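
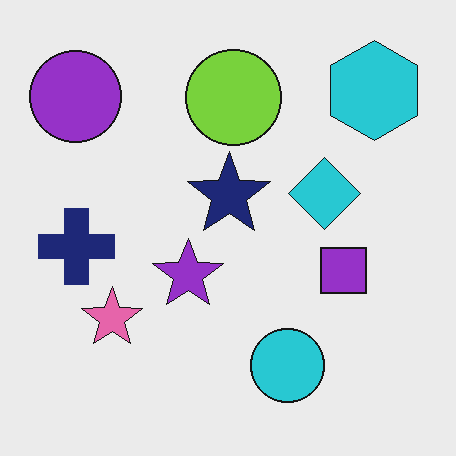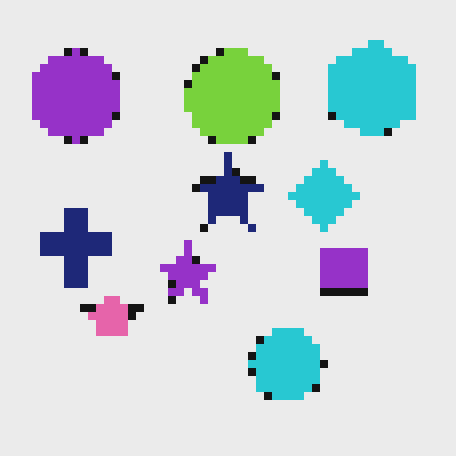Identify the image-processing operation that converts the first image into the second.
The transformation is: pixelated into visible square blocks.

Shapes are reduced to large square blocks; fine edges and outlines are lost — a downscale-then-upscale (mosaic) effect.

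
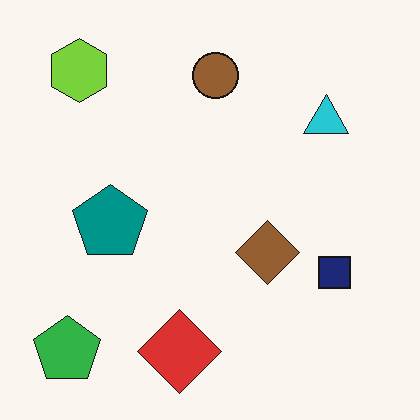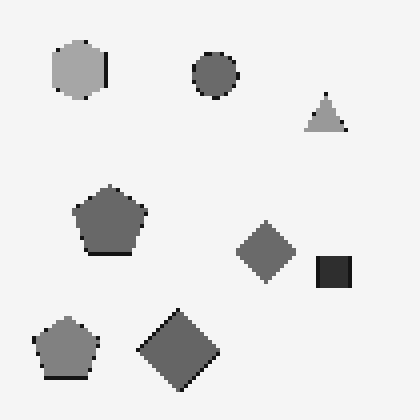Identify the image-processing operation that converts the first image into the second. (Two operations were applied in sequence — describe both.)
The transformation is: converted to grayscale, then mildly pixelated.

All color is removed — every shape is now a shade of grey. Shapes are reduced to large square blocks; fine edges and outlines are lost — a downscale-then-upscale (mosaic) effect.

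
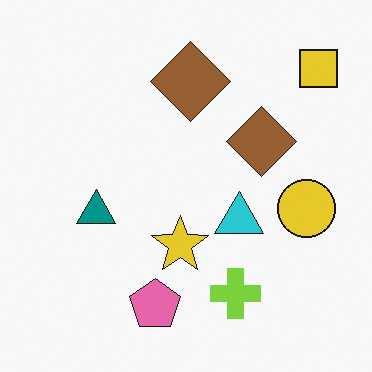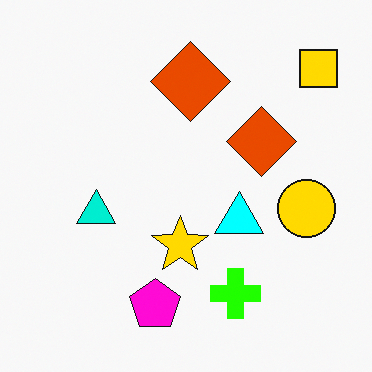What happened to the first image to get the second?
The image was made much more vivid (saturation change).

All colors are more vivid — a global saturation change.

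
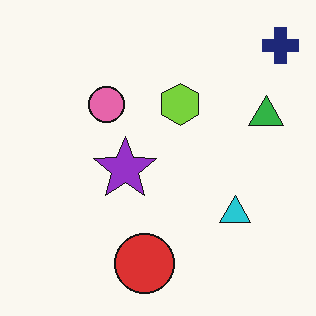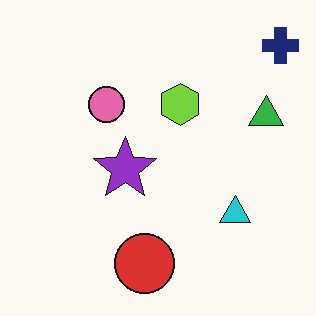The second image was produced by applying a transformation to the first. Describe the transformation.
It was given moderate JPEG compression.

Blocky 8×8 compression artifacts appear around shape edges and the flat background shows ringing — characteristic JPEG degradation.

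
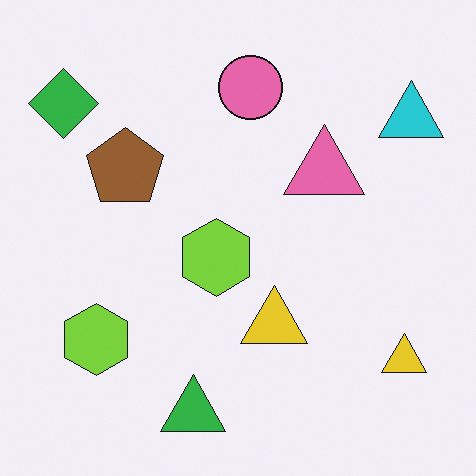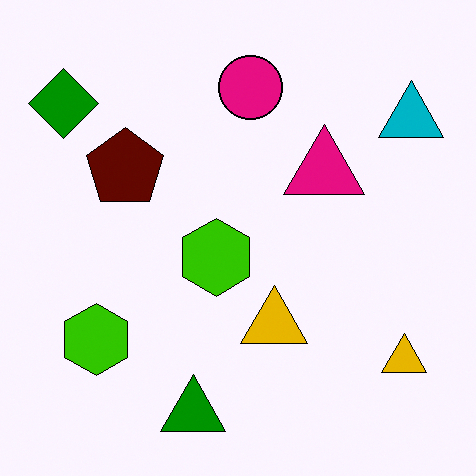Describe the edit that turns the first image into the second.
It was given much higher contrast.

Tones are pushed away from mid-grey across the whole image — a global contrast change.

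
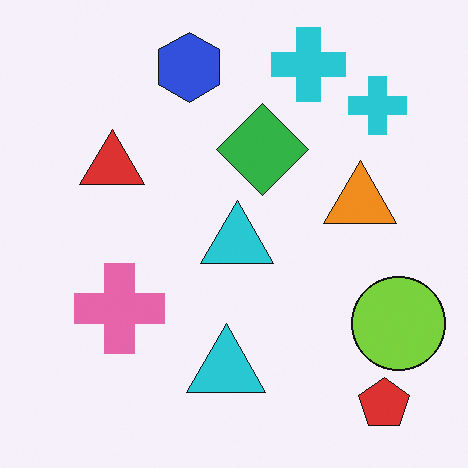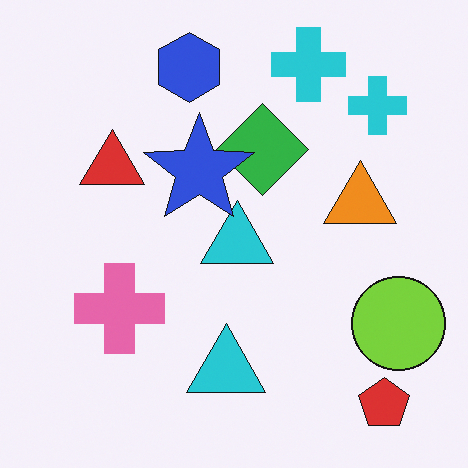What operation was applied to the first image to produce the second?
This is the original image overlaid with an additional blue star.

A blue star appears in the second image that is absent from the first.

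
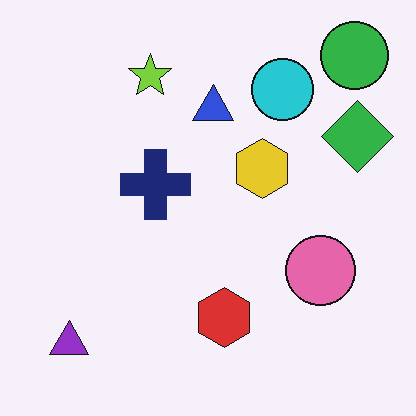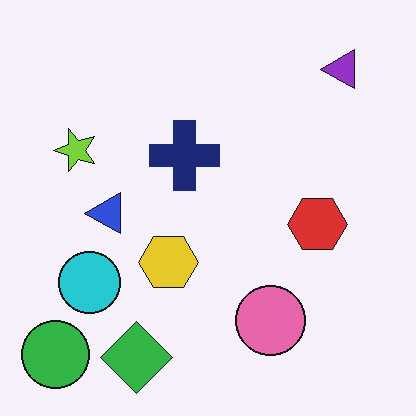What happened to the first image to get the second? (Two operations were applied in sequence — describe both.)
The second image is the first JPEG-compressed with visible artifacts, then transposed (reflected across the top-left ↔ bottom-right diagonal).

Blocky 8×8 compression artifacts appear around shape edges and the flat background shows ringing — characteristic JPEG degradation. Shapes have swapped their row and column positions — what was in the top-right is now in the bottom-left — a diagonal reflection.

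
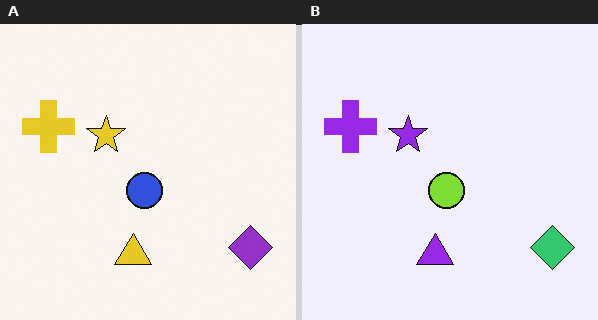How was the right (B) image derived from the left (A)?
The transformation is: hue-shifted through roughly half the color wheel.

Every shape's color has rotated by the same amount around the hue wheel — a uniform hue shift.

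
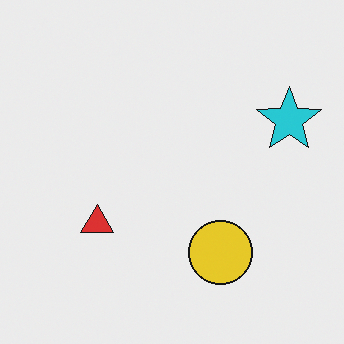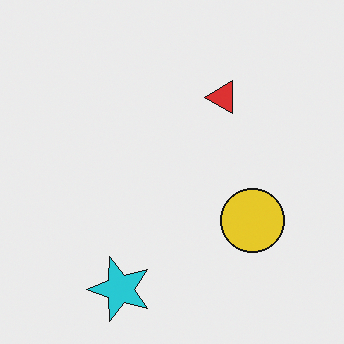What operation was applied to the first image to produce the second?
The transformation is: transposed (reflected across the top-left ↔ bottom-right diagonal).

Shapes have swapped their row and column positions — what was in the top-right is now in the bottom-left — a diagonal reflection.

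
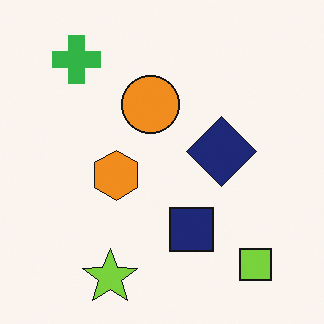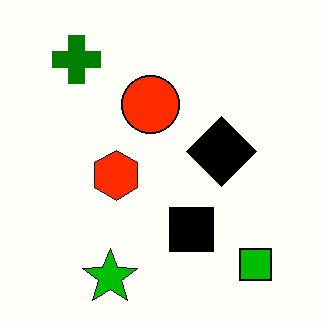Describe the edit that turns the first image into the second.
This is the original image boosted in contrast.

Tones are pushed away from mid-grey across the whole image — a global contrast change.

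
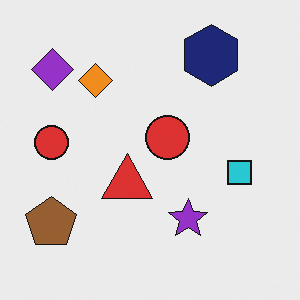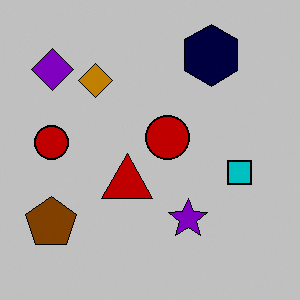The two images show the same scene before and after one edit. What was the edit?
The transformation is: heavily posterized to just a handful of flat colors.

Each flat color has snapped to a coarser quantized level — most visibly, the near-white background has dropped to a flat grey.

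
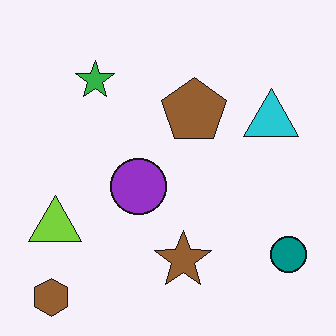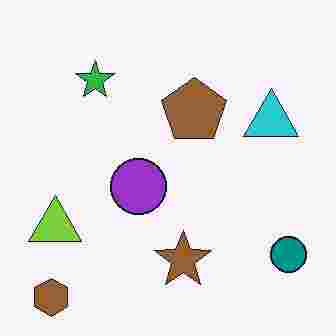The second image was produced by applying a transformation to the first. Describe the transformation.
The image was degraded with heavy JPEG compression.

Blocky 8×8 compression artifacts appear around shape edges and the flat background shows ringing — characteristic JPEG degradation.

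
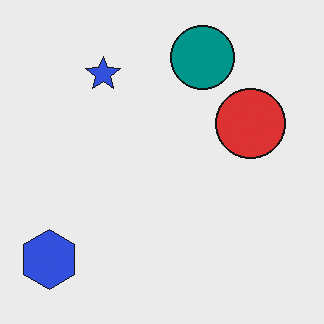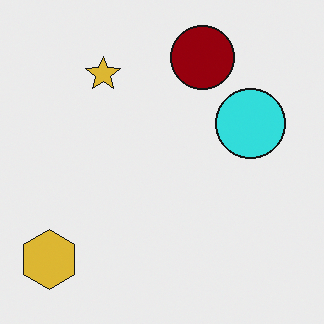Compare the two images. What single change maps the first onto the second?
The transformation is: hue-shifted through roughly half the color wheel.

Every shape's color has rotated by the same amount around the hue wheel — a uniform hue shift.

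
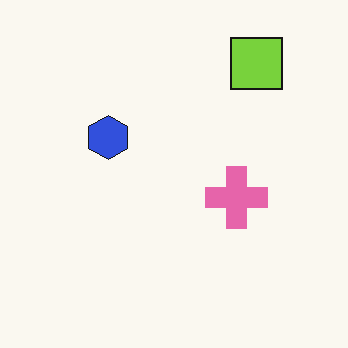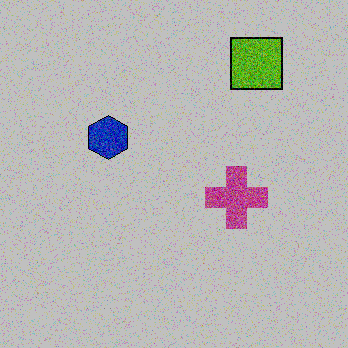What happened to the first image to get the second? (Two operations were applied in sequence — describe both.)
The image was degraded with heavy additive noise, then heavily posterized to just a handful of flat colors.

Random speckle covers the whole image, including the flat background. Each flat color has snapped to a coarser quantized level — most visibly, the near-white background has dropped to a flat grey.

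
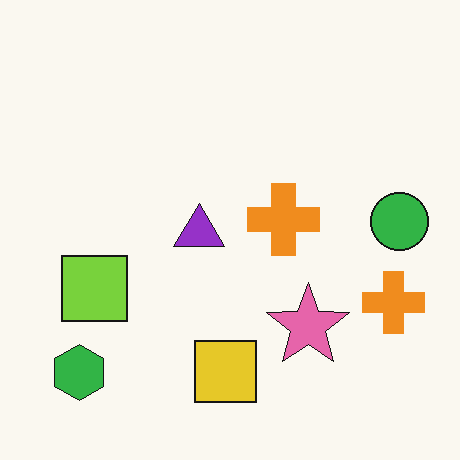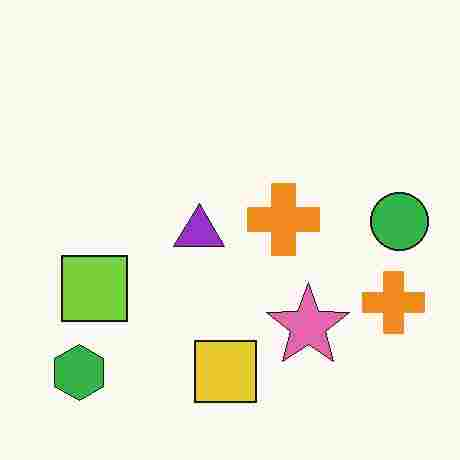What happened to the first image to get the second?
The image was heavily JPEG-compressed with obvious blocking artifacts.

Blocky 8×8 compression artifacts appear around shape edges and the flat background shows ringing — characteristic JPEG degradation.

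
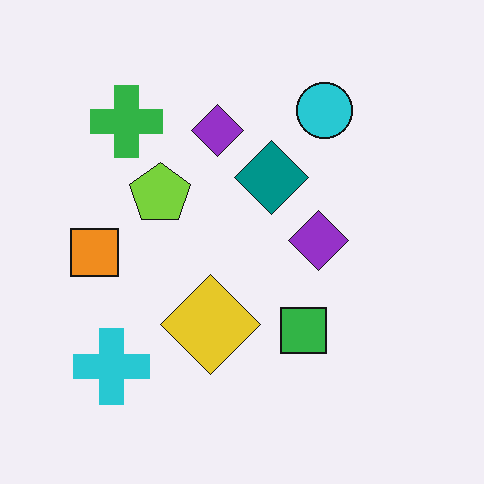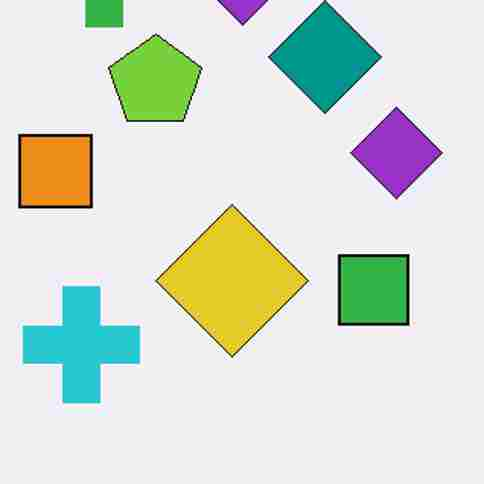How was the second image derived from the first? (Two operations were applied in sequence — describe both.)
It was cropped slightly and scaled back up, then heavily JPEG-compressed with obvious blocking artifacts.

The visible shapes are larger and the field of view is narrower; shapes near the original edges may be partly or wholly outside the frame — a crop-and-rescale. Blocky 8×8 compression artifacts appear around shape edges and the flat background shows ringing — characteristic JPEG degradation.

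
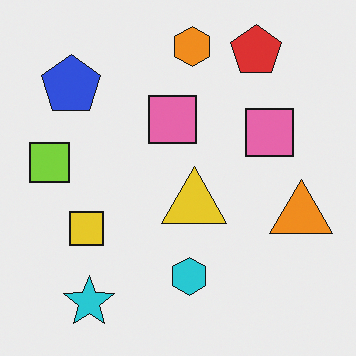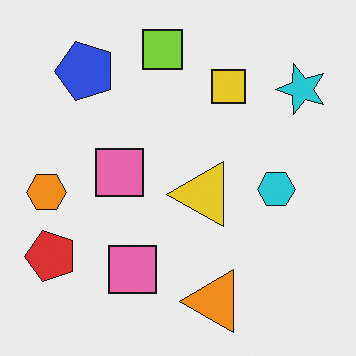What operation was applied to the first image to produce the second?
It was transposed (reflected across the top-left ↔ bottom-right diagonal).

Shapes have swapped their row and column positions — what was in the top-right is now in the bottom-left — a diagonal reflection.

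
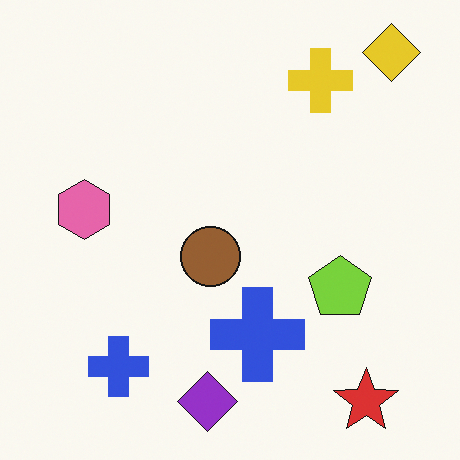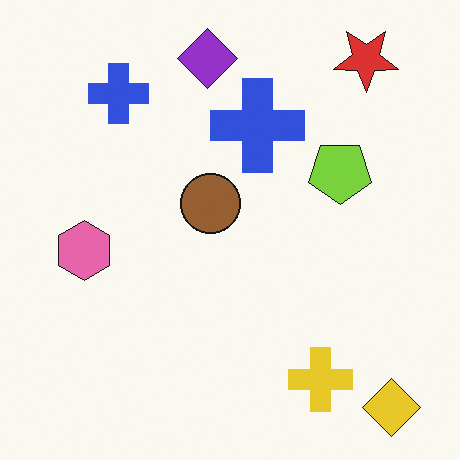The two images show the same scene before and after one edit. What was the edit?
Flipped vertically (top ↔ bottom).

The yellow diamond is in the top-right of the first image and the bottom-right of the second — shapes on opposite sides of the horizontal midline have swapped in a mirror flip.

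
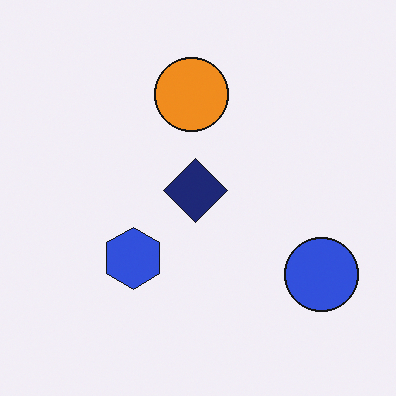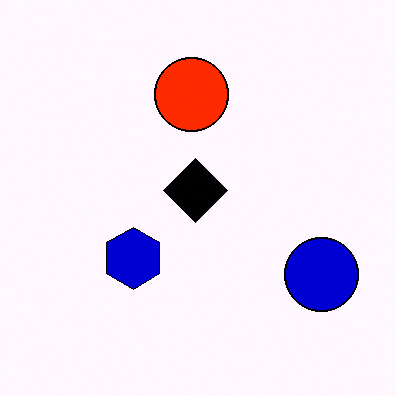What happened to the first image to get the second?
The transformation is: given much higher contrast.

Tones are pushed away from mid-grey across the whole image — a global contrast change.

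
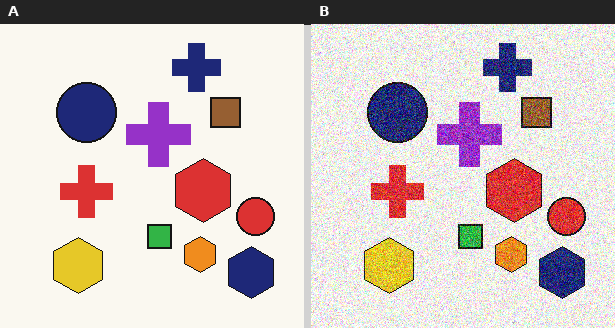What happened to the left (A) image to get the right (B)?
The image was degraded with heavy additive noise.

Random speckle covers the whole image, including the flat background.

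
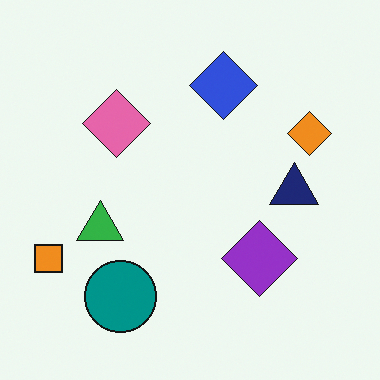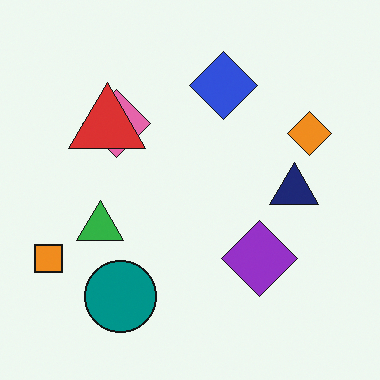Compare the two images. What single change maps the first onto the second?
The transformation is: overlaid with an additional red triangle.

A red triangle appears in the second image that is absent from the first.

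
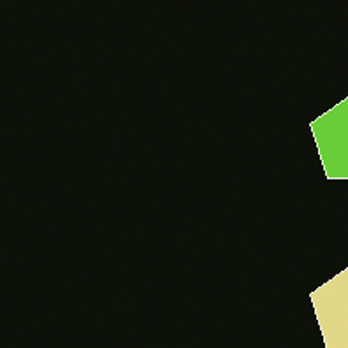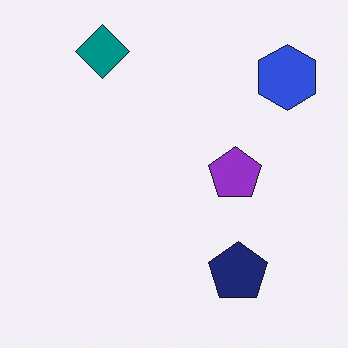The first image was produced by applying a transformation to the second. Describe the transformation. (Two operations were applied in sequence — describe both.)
This is the original image cropped to a noticeably smaller region and rescaled, then color-inverted (negative).

The visible shapes are larger and the field of view is narrower; shapes near the original edges may be partly or wholly outside the frame — a crop-and-rescale. The light background has become dark and every shape's color is its complement — a photographic negative.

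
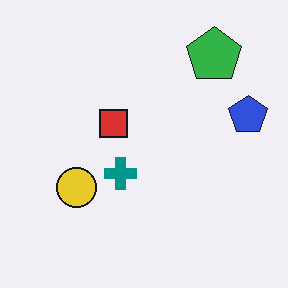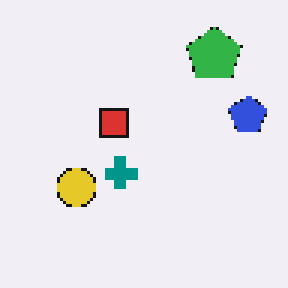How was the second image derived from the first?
Lightly pixelated (a mild mosaic effect).

Shapes are reduced to large square blocks; fine edges and outlines are lost — a downscale-then-upscale (mosaic) effect.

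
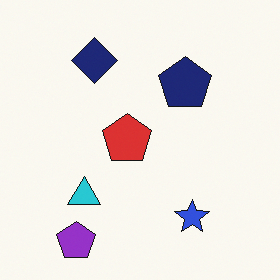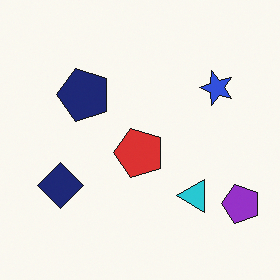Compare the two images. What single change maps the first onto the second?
This is the original image rotated 90° counter-clockwise.

The purple pentagon sits in the bottom-left of the first image and the bottom-right of the second — consistent with a whole-image 90° counter-clockwise rotation.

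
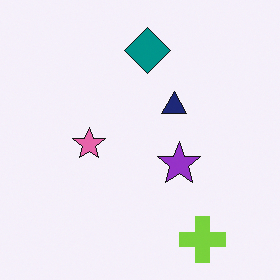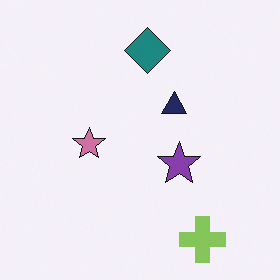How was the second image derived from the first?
Slightly desaturated.

All colors are more muted and greyish — a global saturation change.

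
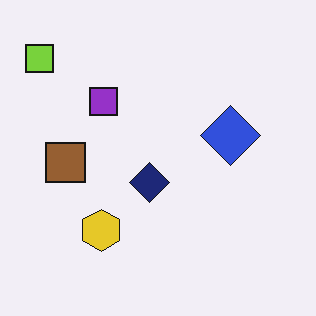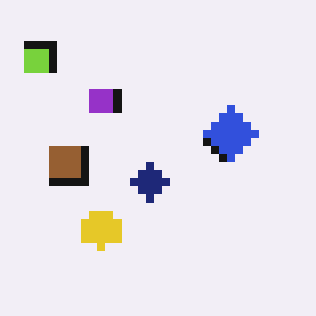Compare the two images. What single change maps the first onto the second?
The image was moderately pixelated.

Shapes are reduced to large square blocks; fine edges and outlines are lost — a downscale-then-upscale (mosaic) effect.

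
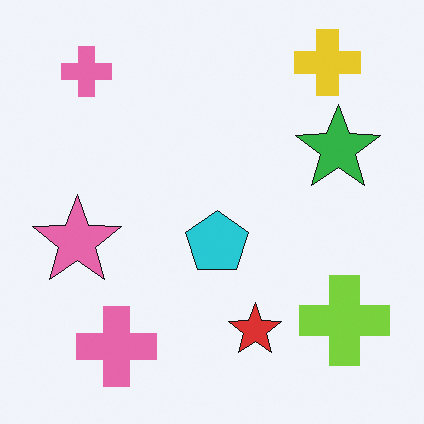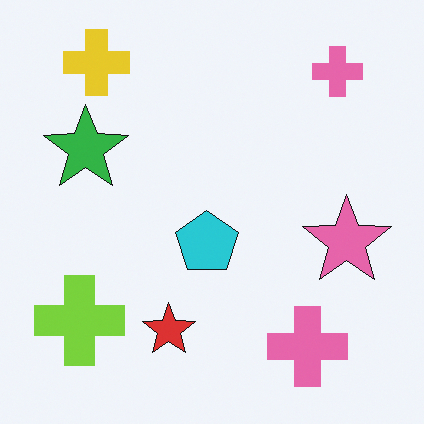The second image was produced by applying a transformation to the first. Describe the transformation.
The image was flipped horizontally (left ↔ right).

The pink star is in the left of the first image and the right of the second — shapes on opposite sides of the vertical midline have swapped in a mirror flip.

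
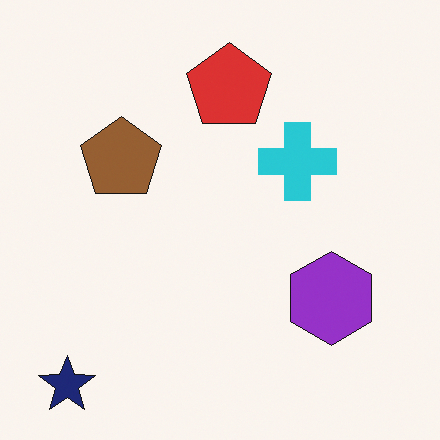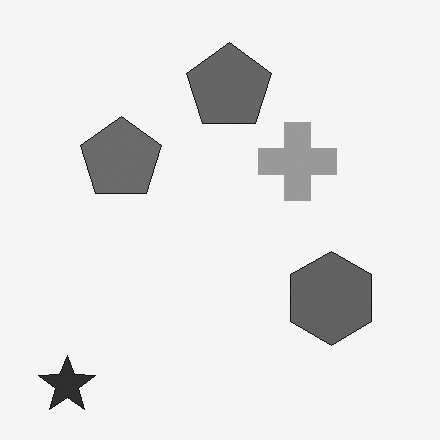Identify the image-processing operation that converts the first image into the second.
Converted to grayscale.

All color is removed — every shape is now a shade of grey.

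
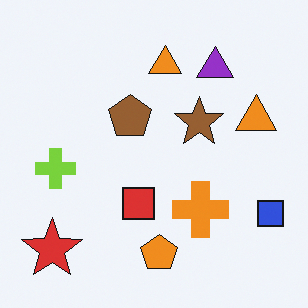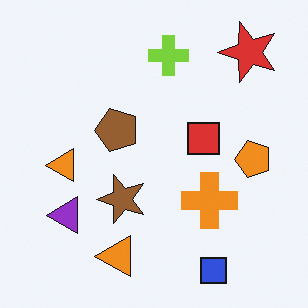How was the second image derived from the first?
The transformation is: transposed (reflected across the top-left ↔ bottom-right diagonal).

Shapes have swapped their row and column positions — what was in the top-right is now in the bottom-left — a diagonal reflection.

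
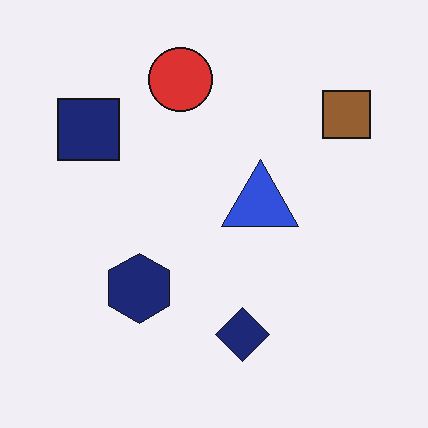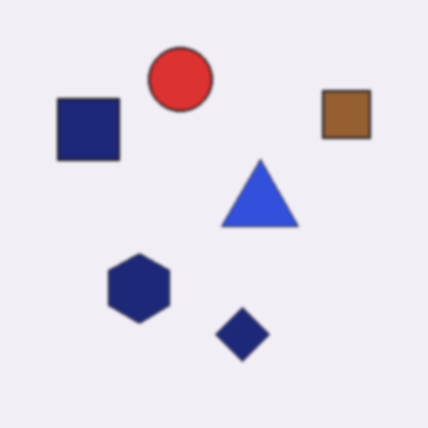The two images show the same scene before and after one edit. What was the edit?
The image was given a subtle gaussian blur.

Shape edges and outlines are uniformly softened across the whole image.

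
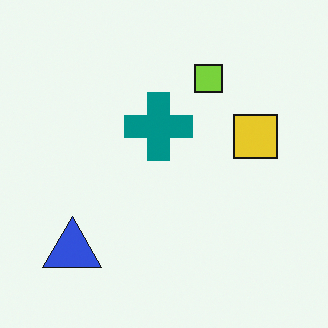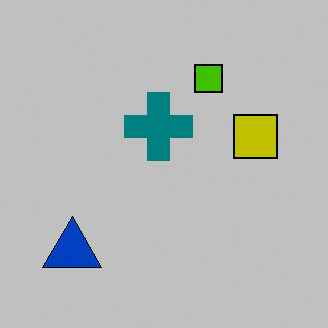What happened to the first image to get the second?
This is the original image aggressively posterized.

Each flat color has snapped to a coarser quantized level — most visibly, the near-white background has dropped to a flat grey.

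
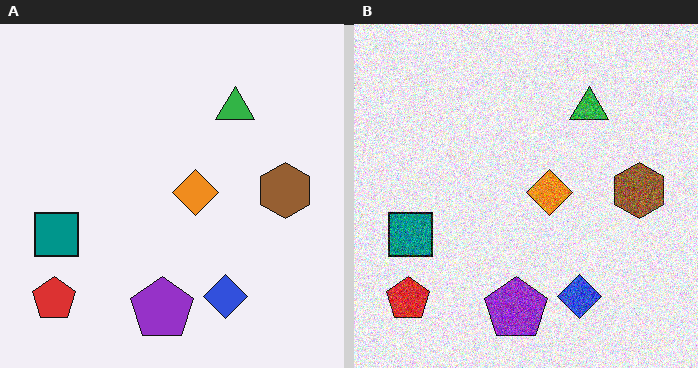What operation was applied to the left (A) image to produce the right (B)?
This is the original image degraded with a thick layer of grain.

Random speckle covers the whole image, including the flat background.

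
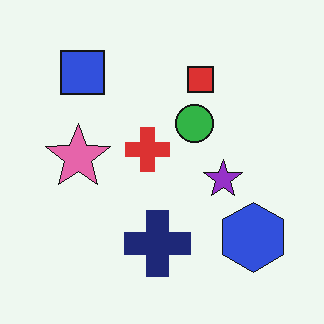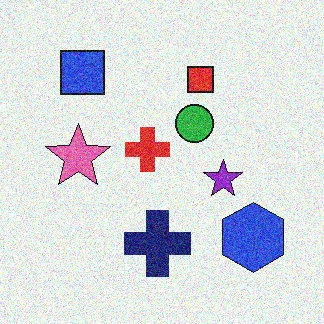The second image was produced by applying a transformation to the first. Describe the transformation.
The second image is the first degraded with moderate additive noise.

Random speckle covers the whole image, including the flat background.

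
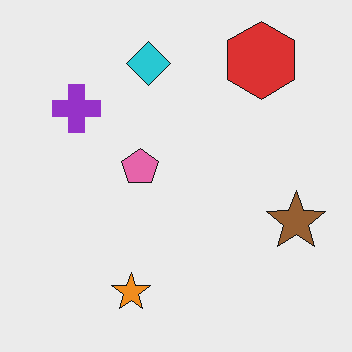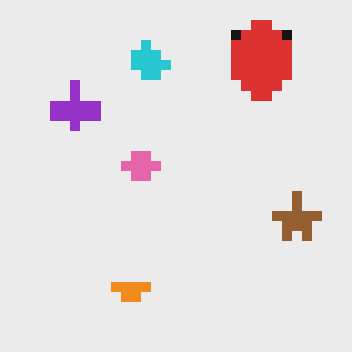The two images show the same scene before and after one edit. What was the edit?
This is the original image heavily pixelated into large blocks.

Shapes are reduced to large square blocks; fine edges and outlines are lost — a downscale-then-upscale (mosaic) effect.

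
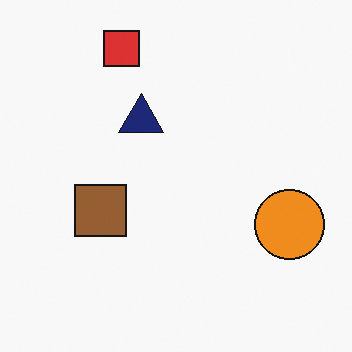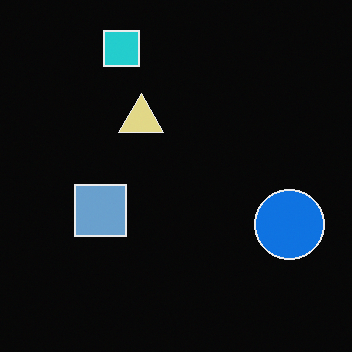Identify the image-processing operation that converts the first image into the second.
It was color-inverted (negative).

The light background has become dark and every shape's color is its complement — a photographic negative.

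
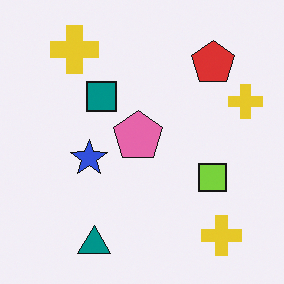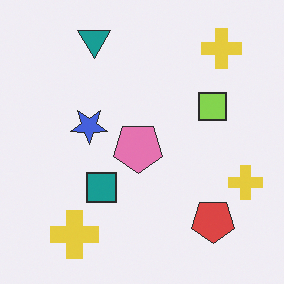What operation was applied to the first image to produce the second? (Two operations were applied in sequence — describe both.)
Flipped vertically (top ↔ bottom), then given slightly reduced contrast.

The teal triangle is in the bottom-left of the first image and the top-left of the second — shapes on opposite sides of the horizontal midline have swapped in a mirror flip. Tones are pushed toward mid-grey across the whole image — a global contrast change.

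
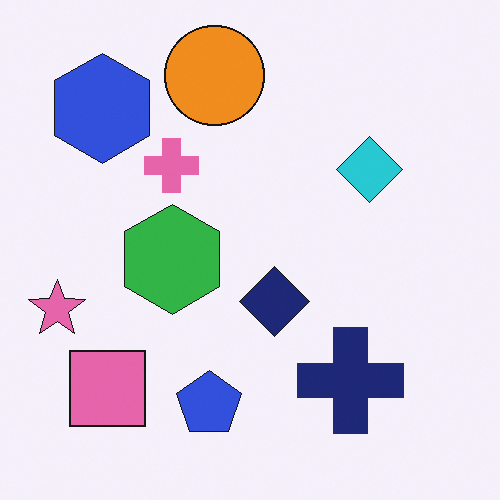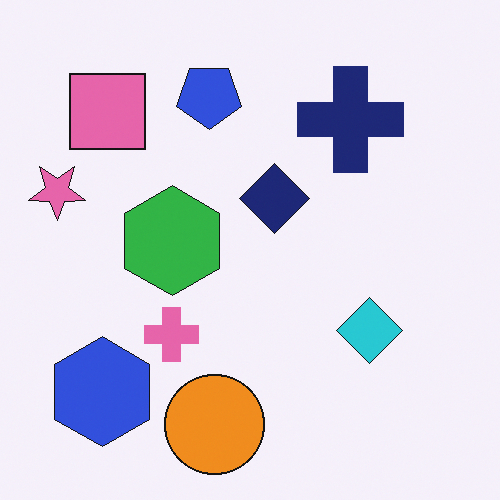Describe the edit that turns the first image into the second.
Flipped vertically (top ↔ bottom).

The orange circle is in the top of the first image and the bottom of the second — shapes on opposite sides of the horizontal midline have swapped in a mirror flip.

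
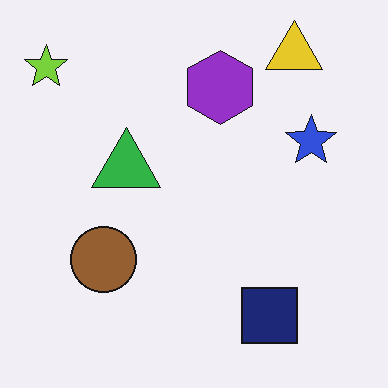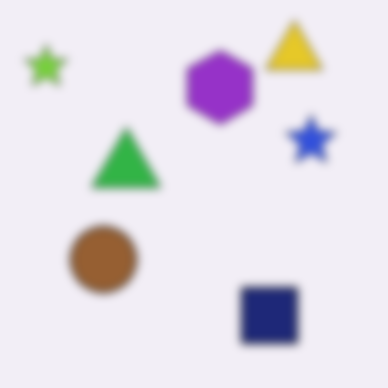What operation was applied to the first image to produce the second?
The second image is the first moderately blurred.

Shape edges and outlines are uniformly softened across the whole image.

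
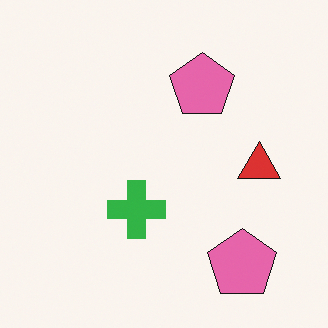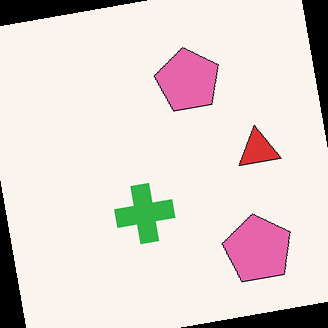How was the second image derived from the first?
Rotated counter-clockwise by a few degrees.

Every shape is tilted by the same angle and the image corners show triangular fill wedges — a whole-image rotation by a non-right angle.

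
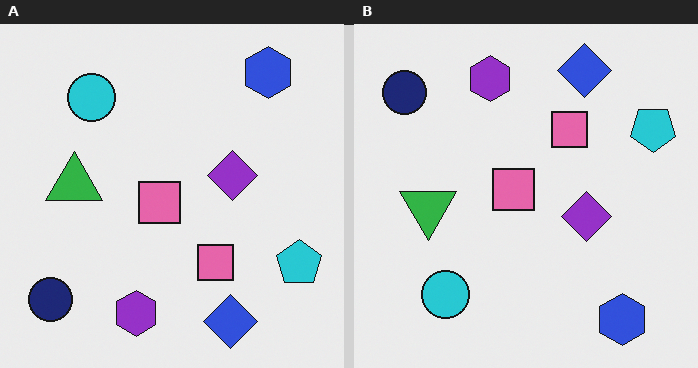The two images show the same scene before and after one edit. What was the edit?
The image was flipped vertically (top ↔ bottom).

The blue diamond is in the bottom-right of the left (A) image and the top-right of the right (B) — shapes on opposite sides of the horizontal midline have swapped in a mirror flip.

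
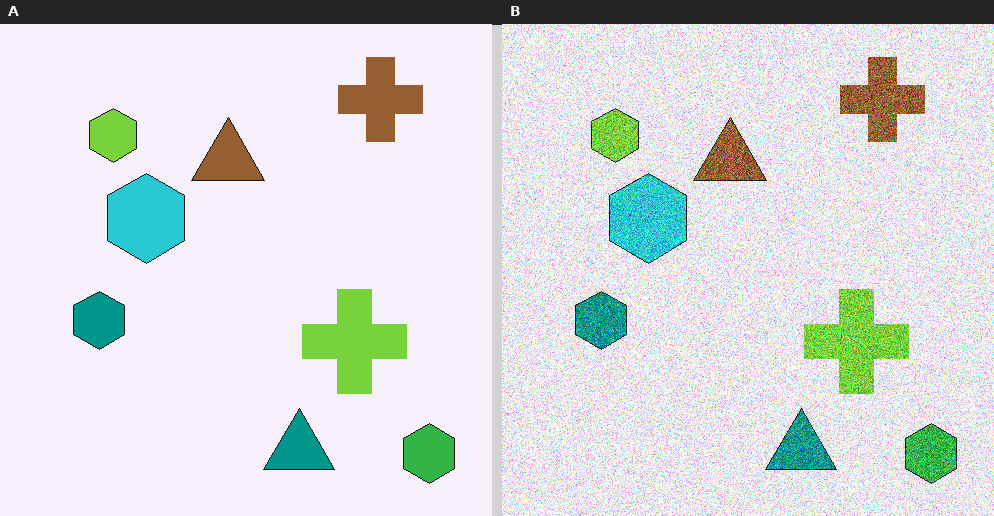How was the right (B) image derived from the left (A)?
The image was degraded with heavy additive noise.

Random speckle covers the whole image, including the flat background.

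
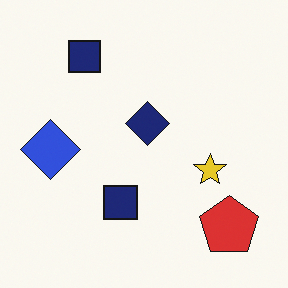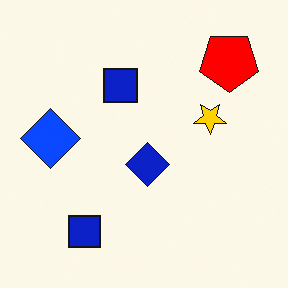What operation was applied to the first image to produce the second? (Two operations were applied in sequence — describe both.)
The transformation is: made much more vivid (saturation change), then flipped vertically (top ↔ bottom).

All colors are more vivid — a global saturation change. The red pentagon is in the bottom-right of the first image and the top-right of the second — shapes on opposite sides of the horizontal midline have swapped in a mirror flip.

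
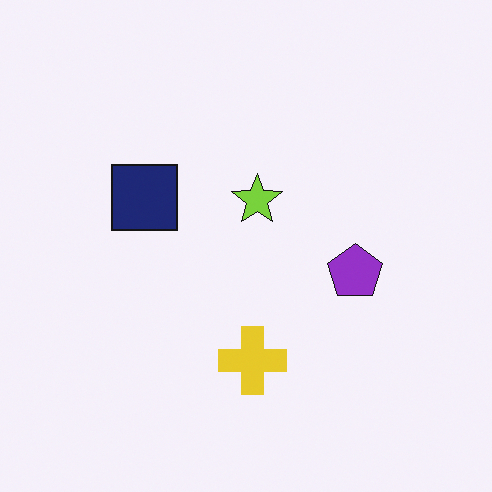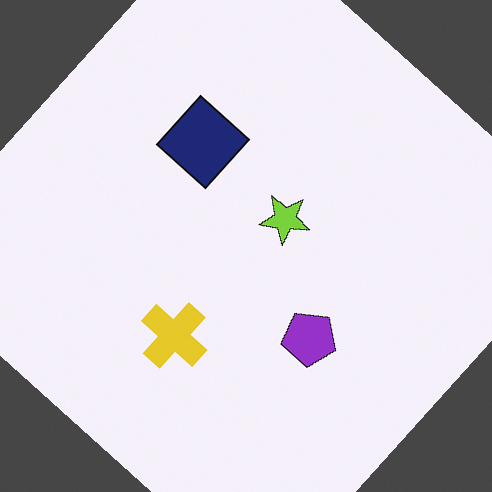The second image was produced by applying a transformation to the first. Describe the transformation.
The image was rotated clockwise by a large amount — several tens of degrees.

Every shape is tilted by the same angle and the image corners show triangular fill wedges — a whole-image rotation by a non-right angle.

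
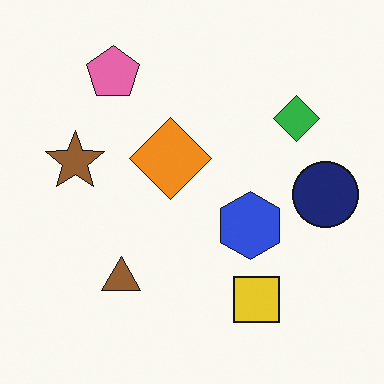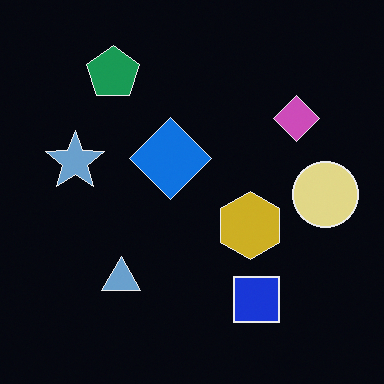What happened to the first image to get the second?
The transformation is: color-inverted (negative).

The light background has become dark and every shape's color is its complement — a photographic negative.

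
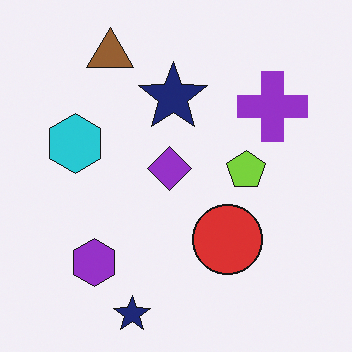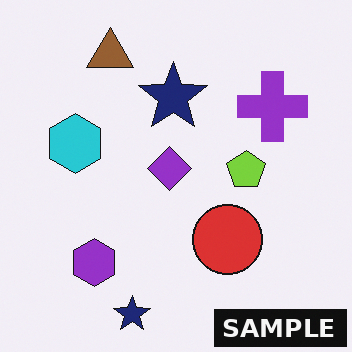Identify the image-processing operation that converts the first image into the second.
The image was watermarked with the text "SAMPLE" in the lower-right corner.

A dark label reading "SAMPLE" appears in the lower-right corner.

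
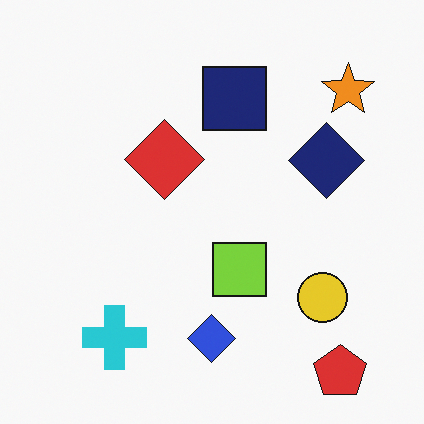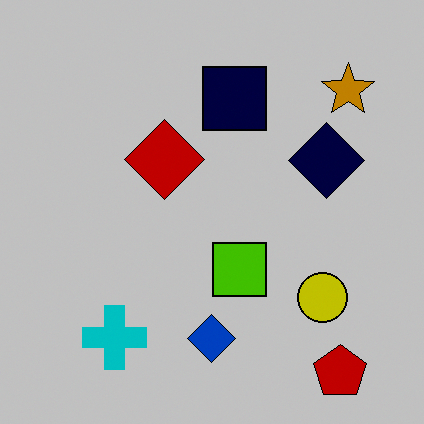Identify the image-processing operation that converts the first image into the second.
It was aggressively posterized.

Each flat color has snapped to a coarser quantized level — most visibly, the near-white background has dropped to a flat grey.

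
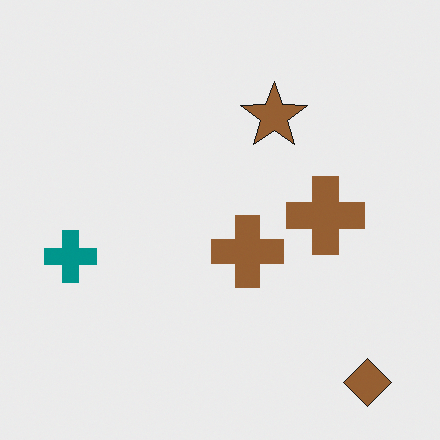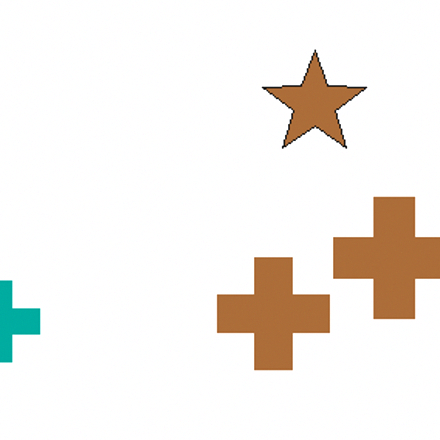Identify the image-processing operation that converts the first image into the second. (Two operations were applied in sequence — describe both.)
The second image is the first cropped to a modestly smaller region and rescaled, then slightly brightened.

The visible shapes are larger and the field of view is narrower; shapes near the original edges may be partly or wholly outside the frame — a crop-and-rescale. Every pixel — background and shapes alike — is uniformly brightened.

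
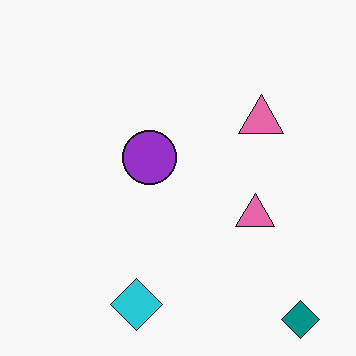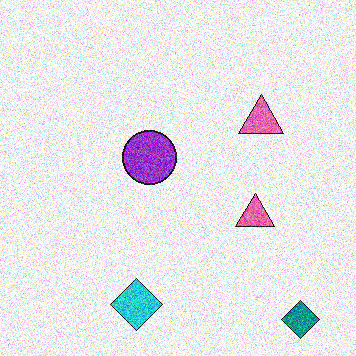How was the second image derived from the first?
It was degraded with a thick layer of grain.

Random speckle covers the whole image, including the flat background.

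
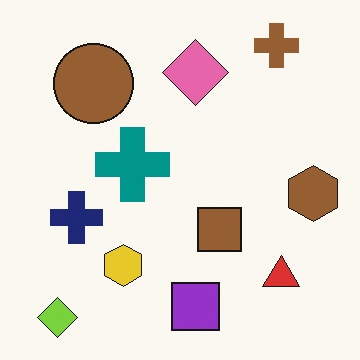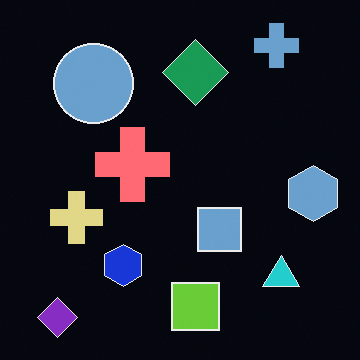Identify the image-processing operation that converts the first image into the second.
Color-inverted (negative).

The light background has become dark and every shape's color is its complement — a photographic negative.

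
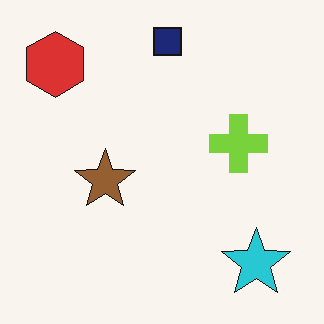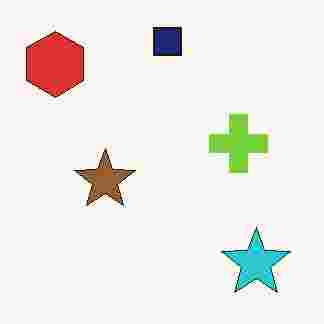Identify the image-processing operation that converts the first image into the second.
The second image is the first degraded with heavy JPEG compression.

Blocky 8×8 compression artifacts appear around shape edges and the flat background shows ringing — characteristic JPEG degradation.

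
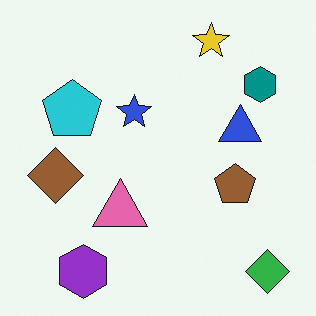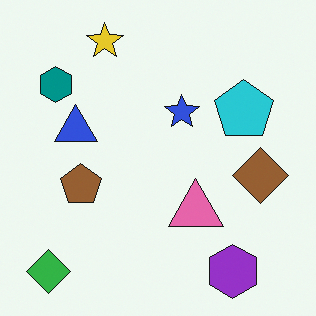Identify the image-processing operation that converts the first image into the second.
The image was flipped horizontally (left ↔ right).

The green diamond is in the bottom-right of the first image and the bottom-left of the second — shapes on opposite sides of the vertical midline have swapped in a mirror flip.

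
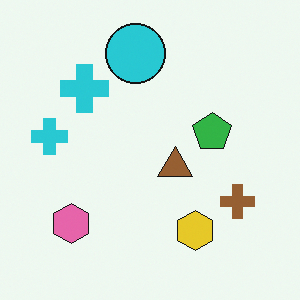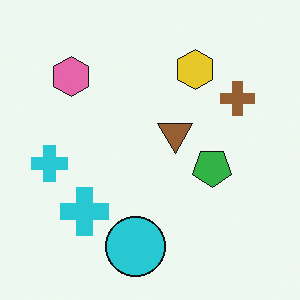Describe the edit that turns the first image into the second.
It was flipped vertically (top ↔ bottom).

The cyan circle is in the top of the first image and the bottom of the second — shapes on opposite sides of the horizontal midline have swapped in a mirror flip.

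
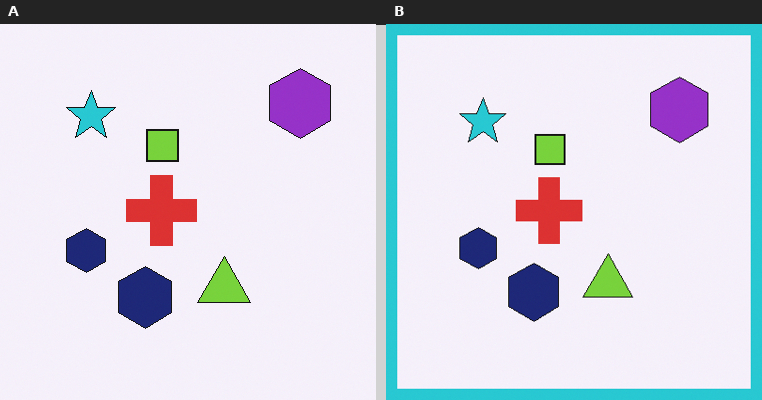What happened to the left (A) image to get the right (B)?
The transformation is: framed with a cyan border.

A solid cyan frame runs around the edge of the right (B) image, with the content slightly shrunk inside it.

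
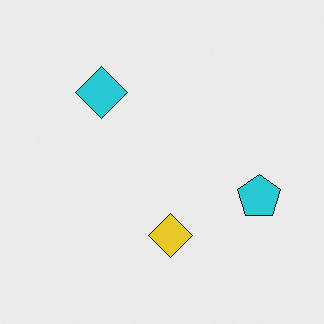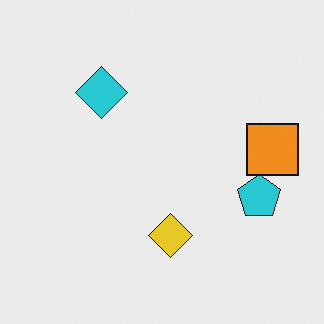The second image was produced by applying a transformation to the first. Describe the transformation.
The transformation is: overlaid with an additional orange square.

An orange square appears in the second image that is absent from the first.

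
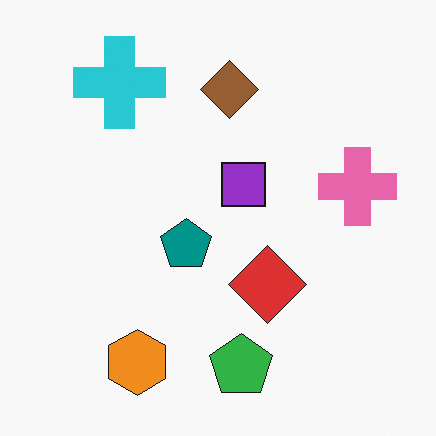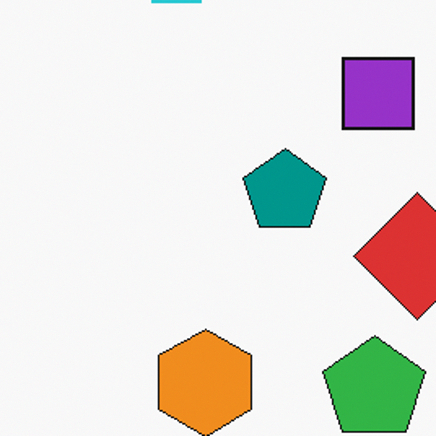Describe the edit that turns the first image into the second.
It was cropped to a noticeably smaller region and rescaled.

The visible shapes are larger and the field of view is narrower; shapes near the original edges may be partly or wholly outside the frame — a crop-and-rescale.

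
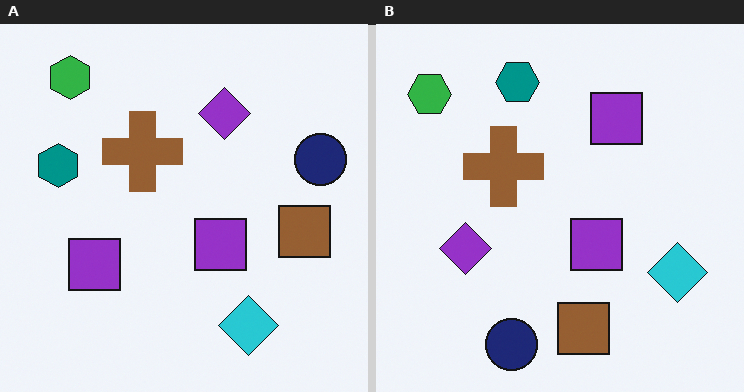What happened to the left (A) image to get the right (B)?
The image was transposed (reflected across the top-left ↔ bottom-right diagonal).

Shapes have swapped their row and column positions — what was in the top-right is now in the bottom-left — a diagonal reflection.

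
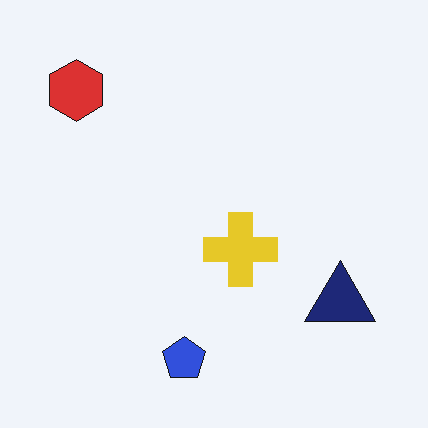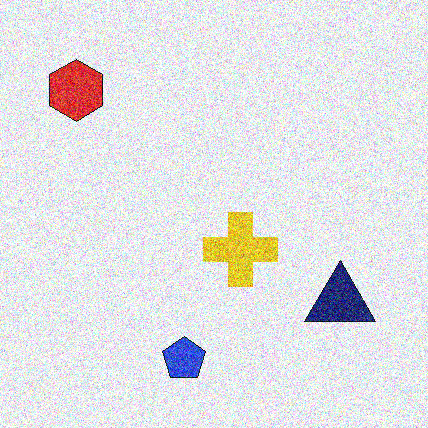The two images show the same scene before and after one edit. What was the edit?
The transformation is: degraded with strong gaussian noise.

Random speckle covers the whole image, including the flat background.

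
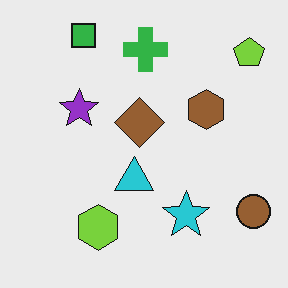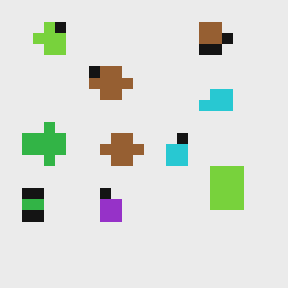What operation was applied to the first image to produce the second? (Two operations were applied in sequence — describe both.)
It was heavily pixelated into large blocks, then rotated 90° counter-clockwise.

Shapes are reduced to large square blocks; fine edges and outlines are lost — a downscale-then-upscale (mosaic) effect. The lime pentagon sits in the top-right of the first image and the top-left of the second — consistent with a whole-image 90° counter-clockwise rotation.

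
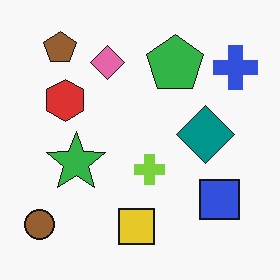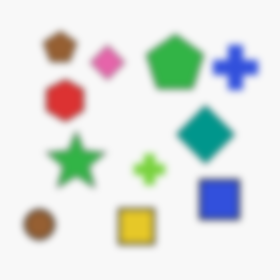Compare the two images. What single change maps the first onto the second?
The transformation is: noticeably gaussian-blurred.

Shape edges and outlines are uniformly softened across the whole image.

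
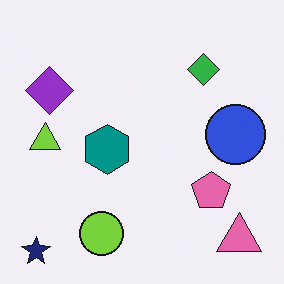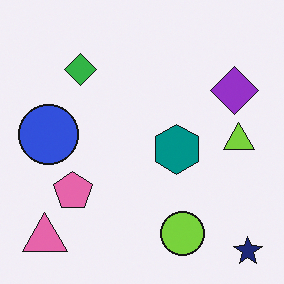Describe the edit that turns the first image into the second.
The second image is the first flipped horizontally (left ↔ right).

The navy star is in the bottom-left of the first image and the bottom-right of the second — shapes on opposite sides of the vertical midline have swapped in a mirror flip.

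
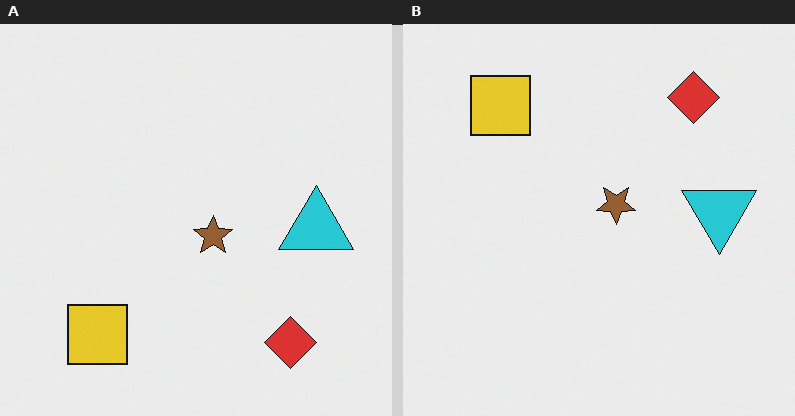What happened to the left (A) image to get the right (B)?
The image was flipped vertically (top ↔ bottom).

The red diamond is in the bottom-right of the left (A) image and the top-right of the right (B) — shapes on opposite sides of the horizontal midline have swapped in a mirror flip.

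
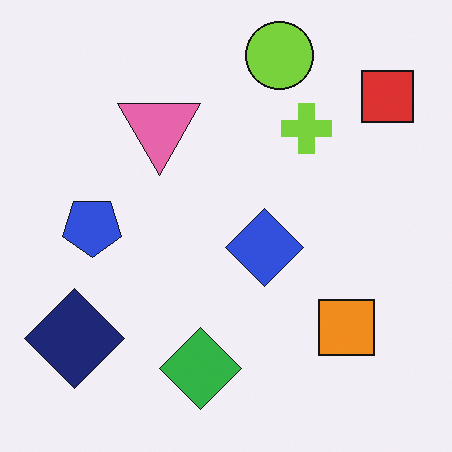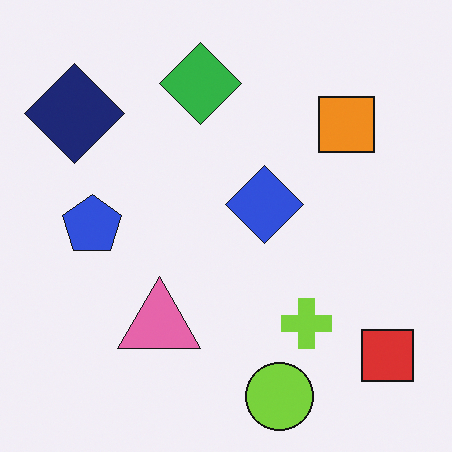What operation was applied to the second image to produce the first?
The image was flipped vertically (top ↔ bottom).

The lime circle is in the bottom of the second image and the top of the first — shapes on opposite sides of the horizontal midline have swapped in a mirror flip.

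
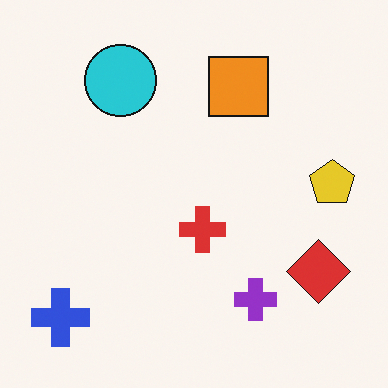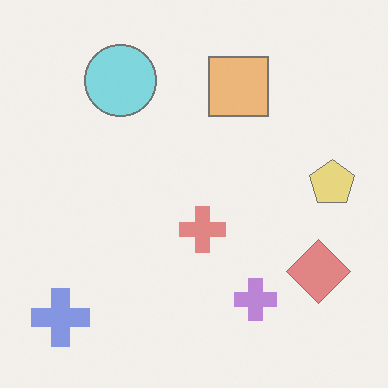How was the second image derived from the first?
The transformation is: washed out (contrast reduced).

Tones are pushed toward mid-grey across the whole image — a global contrast change.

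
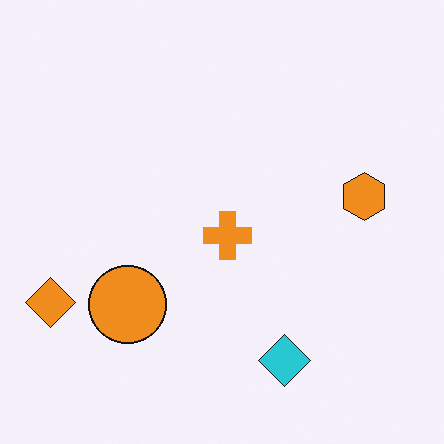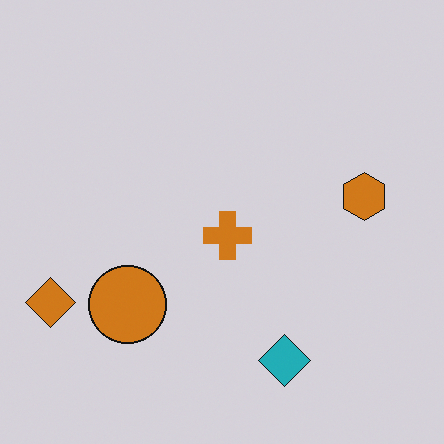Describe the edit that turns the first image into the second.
The second image is the first slightly darkened.

Every pixel — background and shapes alike — is uniformly darkened.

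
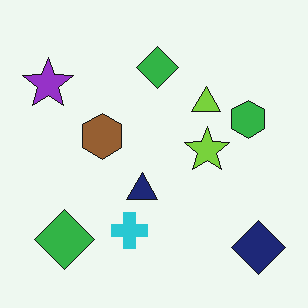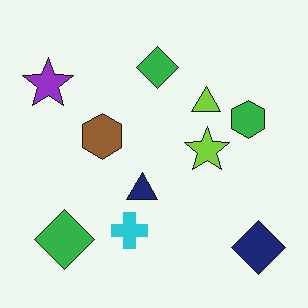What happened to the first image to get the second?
This is the original image JPEG-compressed with visible artifacts.

Blocky 8×8 compression artifacts appear around shape edges and the flat background shows ringing — characteristic JPEG degradation.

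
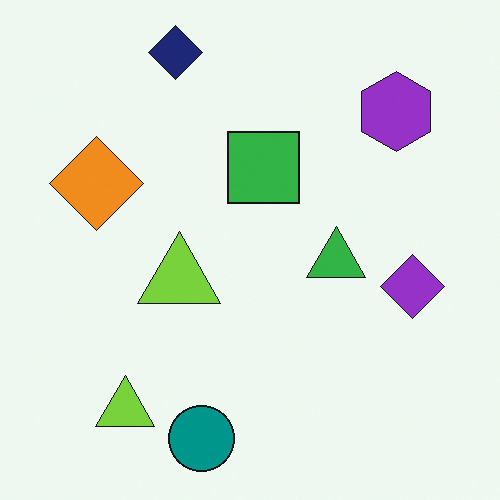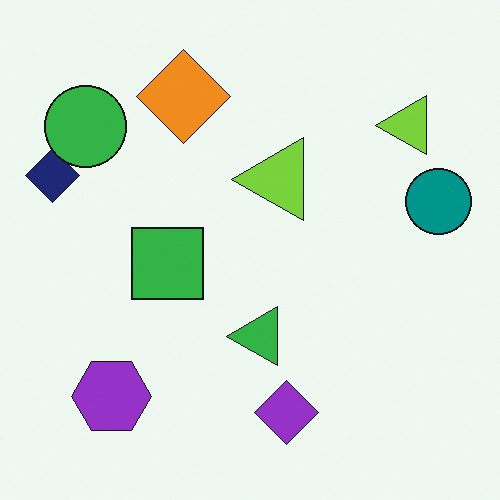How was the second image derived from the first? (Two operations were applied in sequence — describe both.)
This is the original image transposed (reflected across the top-left ↔ bottom-right diagonal), then overlaid with an additional green circle.

Shapes have swapped their row and column positions — what was in the top-right is now in the bottom-left — a diagonal reflection. A green circle appears in the second image that is absent from the first.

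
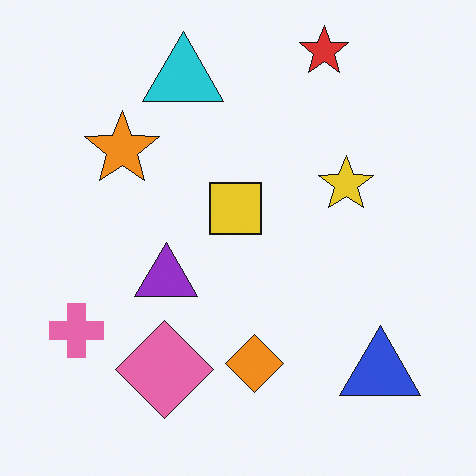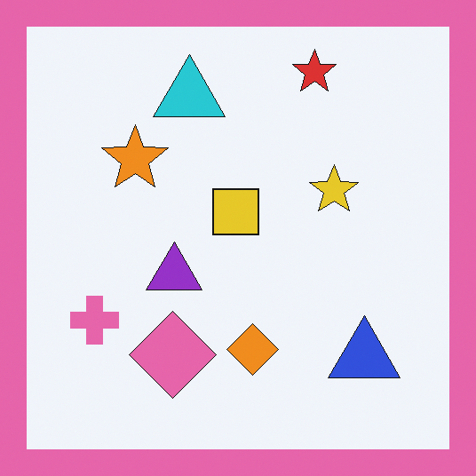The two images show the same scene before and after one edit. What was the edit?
This is the original image framed with a pink border.

A solid pink frame runs around the edge of the second image, with the content slightly shrunk inside it.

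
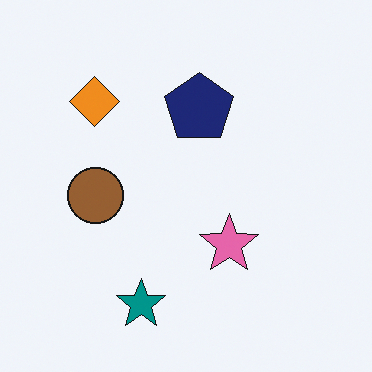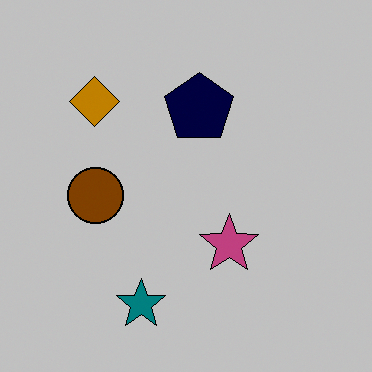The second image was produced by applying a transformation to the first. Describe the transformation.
It was heavily posterized to just a handful of flat colors.

Each flat color has snapped to a coarser quantized level — most visibly, the near-white background has dropped to a flat grey.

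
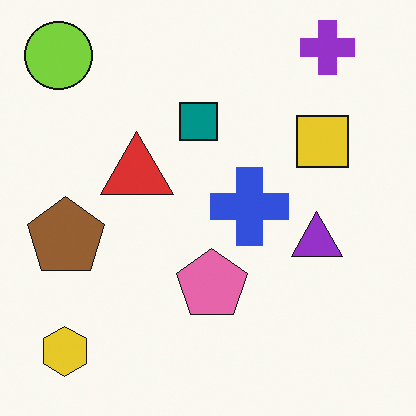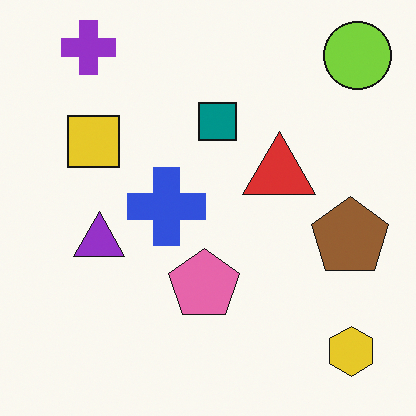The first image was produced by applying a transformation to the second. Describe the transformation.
It was flipped horizontally (left ↔ right).

The lime circle is in the top-right of the second image and the top-left of the first — shapes on opposite sides of the vertical midline have swapped in a mirror flip.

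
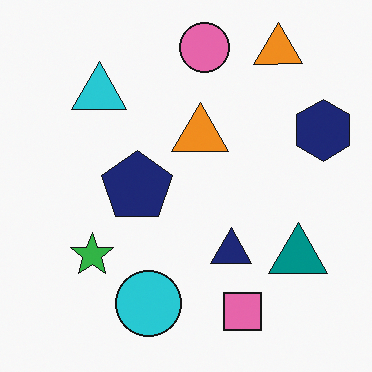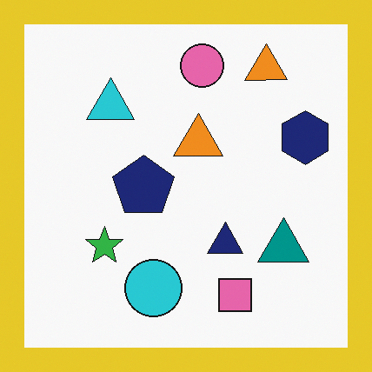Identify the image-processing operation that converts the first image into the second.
This is the original image framed with a yellow border.

A solid yellow frame runs around the edge of the second image, with the content slightly shrunk inside it.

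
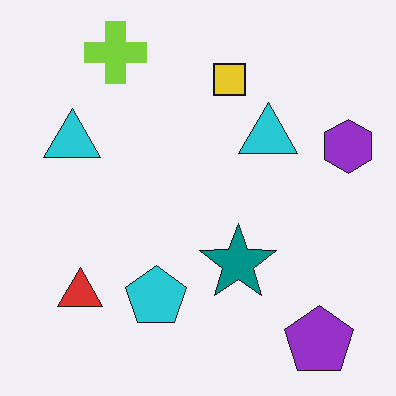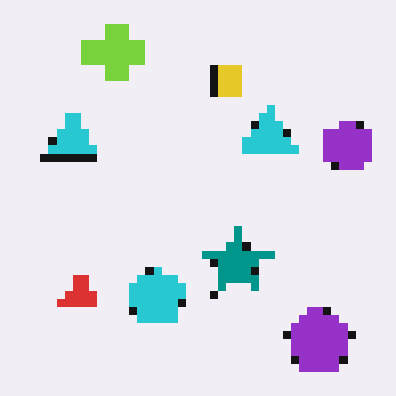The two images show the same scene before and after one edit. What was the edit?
The image was pixelated into visible square blocks.

Shapes are reduced to large square blocks; fine edges and outlines are lost — a downscale-then-upscale (mosaic) effect.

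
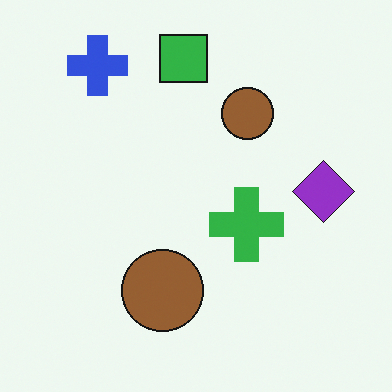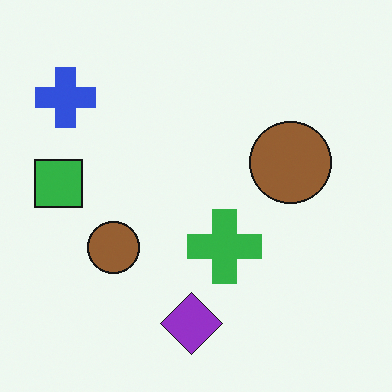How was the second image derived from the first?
Transposed (reflected across the top-left ↔ bottom-right diagonal).

Shapes have swapped their row and column positions — what was in the top-right is now in the bottom-left — a diagonal reflection.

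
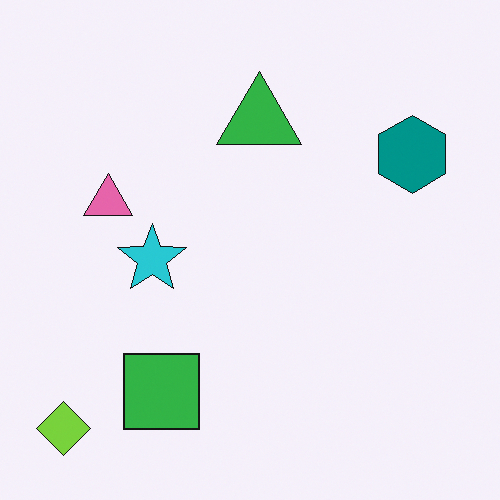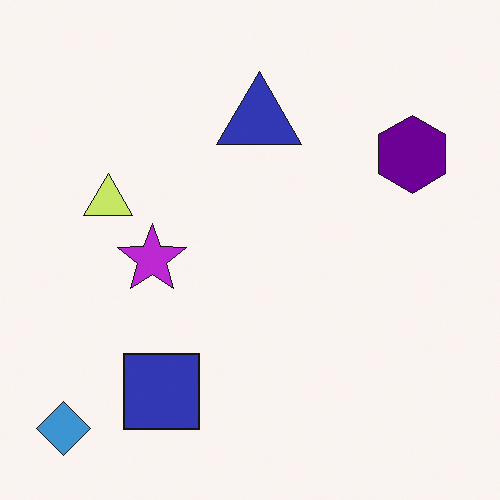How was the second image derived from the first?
It was hue-shifted noticeably.

Every shape's color has rotated by the same amount around the hue wheel — a uniform hue shift.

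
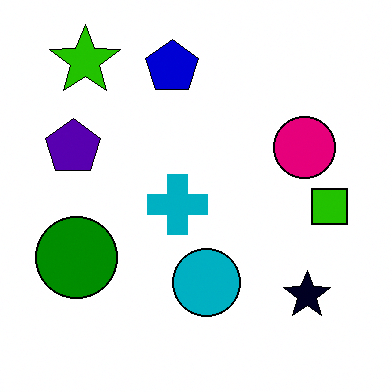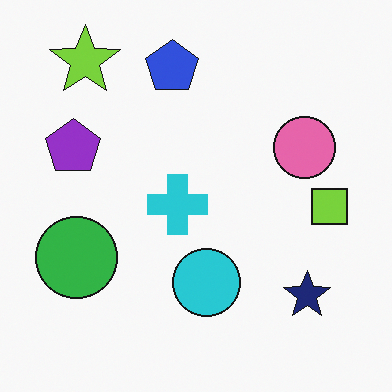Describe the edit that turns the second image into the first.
The transformation is: given much higher contrast.

Tones are pushed away from mid-grey across the whole image — a global contrast change.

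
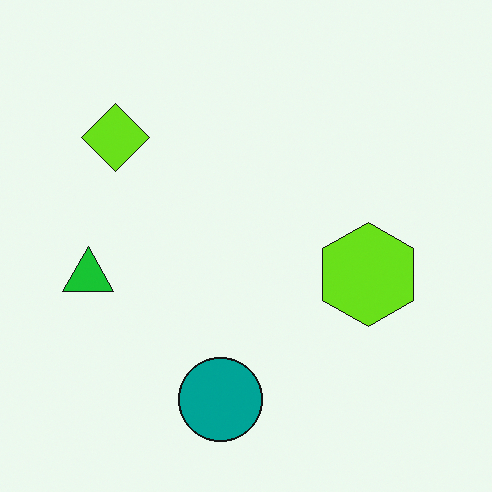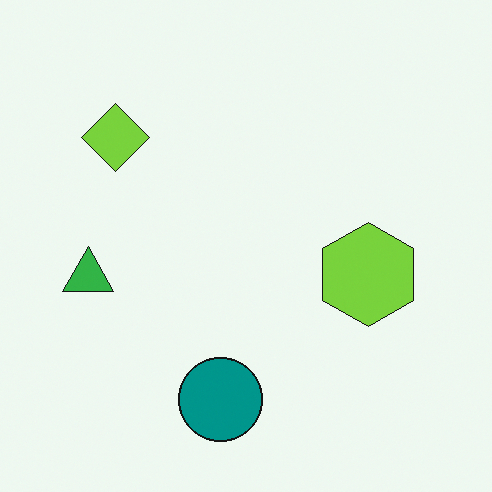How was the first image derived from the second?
The first image is the second slightly oversaturated.

All colors are more vivid — a global saturation change.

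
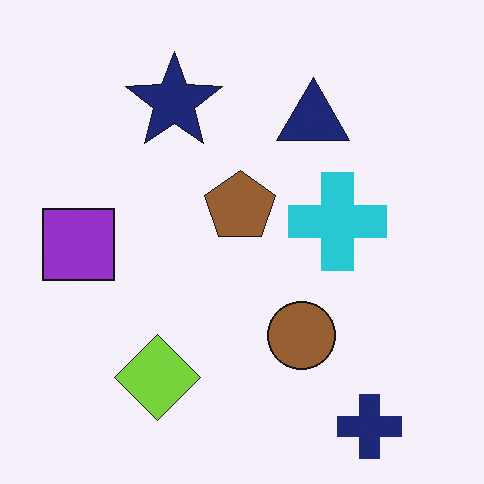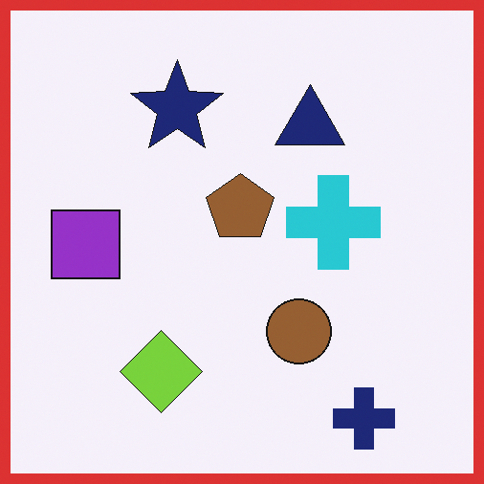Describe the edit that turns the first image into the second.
It was framed with a red border.

A solid red frame runs around the edge of the second image, with the content slightly shrunk inside it.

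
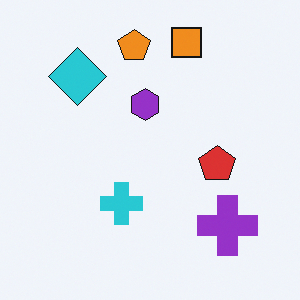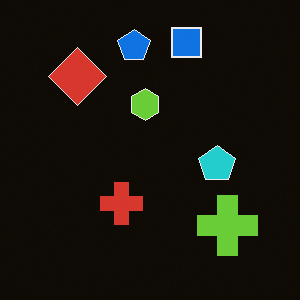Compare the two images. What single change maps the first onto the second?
This is the original image color-inverted (negative).

The light background has become dark and every shape's color is its complement — a photographic negative.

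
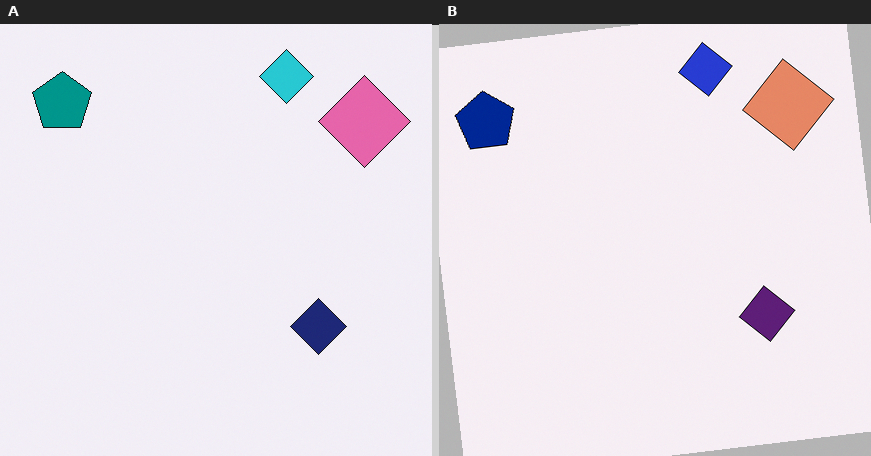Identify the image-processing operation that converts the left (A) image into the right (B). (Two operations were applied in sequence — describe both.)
The transformation is: hue-shifted slightly, then rotated counter-clockwise by a slight angle.

Every shape's color has rotated by the same amount around the hue wheel — a uniform hue shift. Every shape is tilted by the same angle and the image corners show triangular fill wedges — a whole-image rotation by a non-right angle.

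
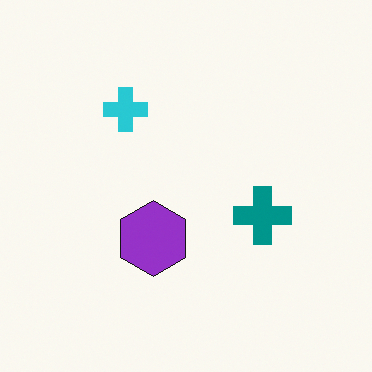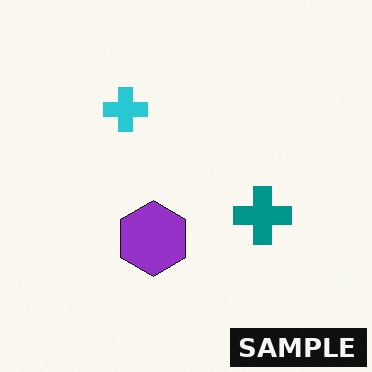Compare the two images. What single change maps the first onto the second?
The image was watermarked with the text "SAMPLE" in the lower-right corner.

A dark label reading "SAMPLE" appears in the lower-right corner.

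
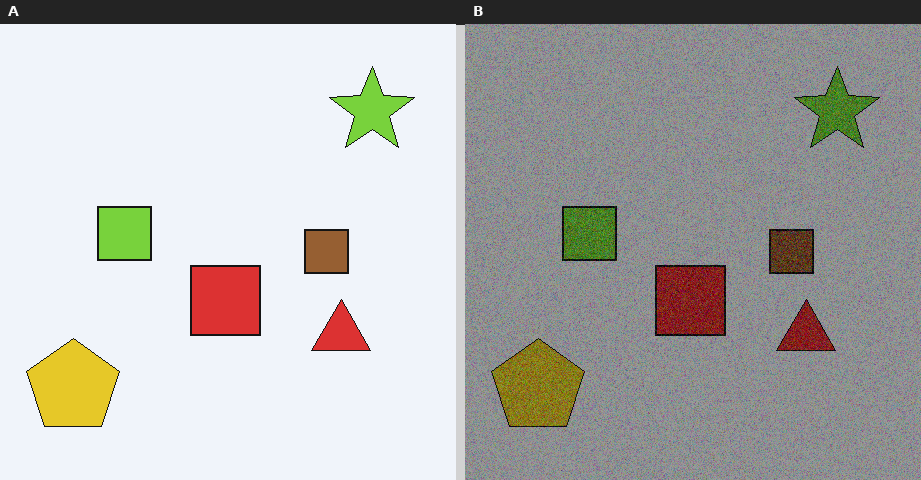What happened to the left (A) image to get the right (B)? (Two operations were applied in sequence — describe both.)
The transformation is: degraded with a thick layer of grain, then darkened a lot.

Random speckle covers the whole image, including the flat background. Every pixel — background and shapes alike — is uniformly darkened.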